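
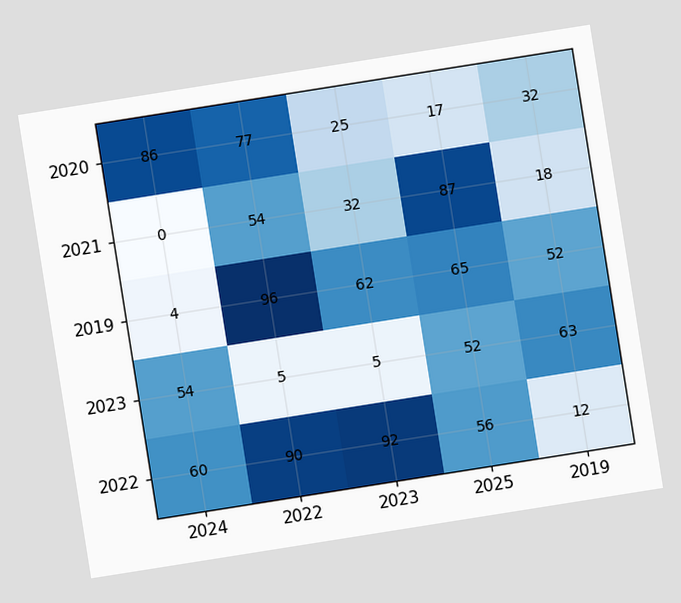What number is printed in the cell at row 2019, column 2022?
96

The chart is tilted about 9° counter-clockwise. The (2019, 2022) cell reads 96.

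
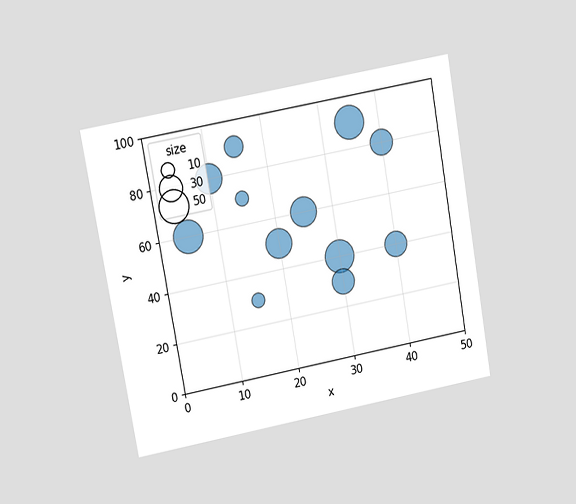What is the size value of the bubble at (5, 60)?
50

The chart is tilted about 10° counter-clockwise and viewed at a slight angle. Matching the bubble at (5, 60) against the size legend gives 50.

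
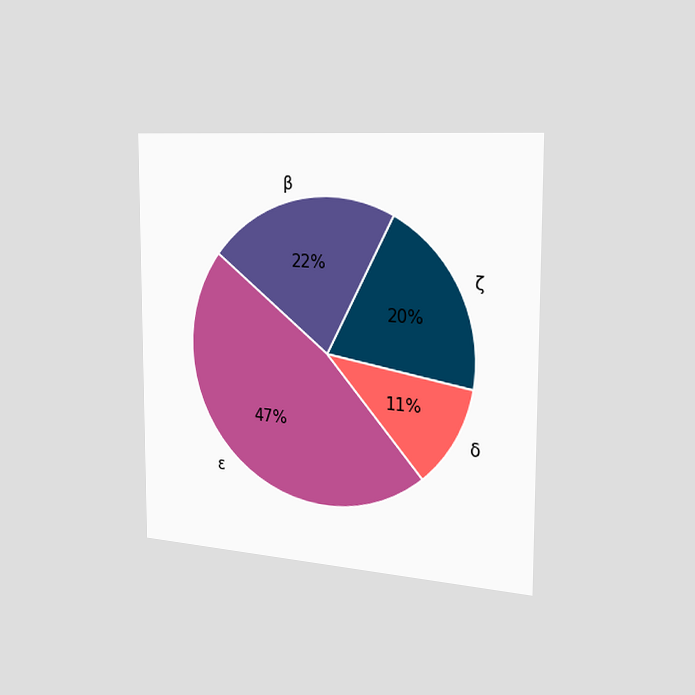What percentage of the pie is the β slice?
22%

The chart is viewed slightly from the right. The β slice takes up 22% of the pie.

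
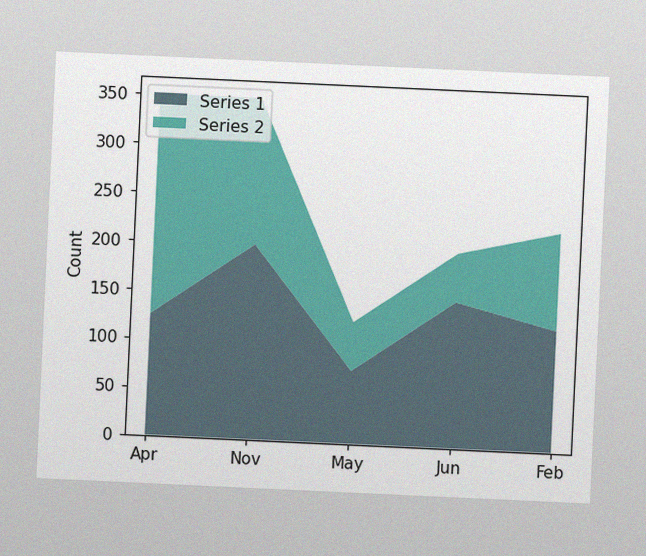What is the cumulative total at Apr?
350

The chart is tilted about 3° clockwise, with some photo noise. The stacked total at Apr reaches 350.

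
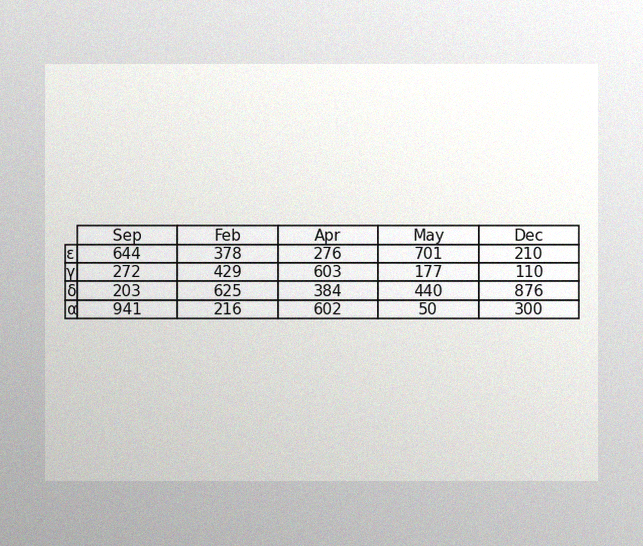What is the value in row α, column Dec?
300

The image has some photo noise and uneven lighting. The (α, Dec) cell reads 300.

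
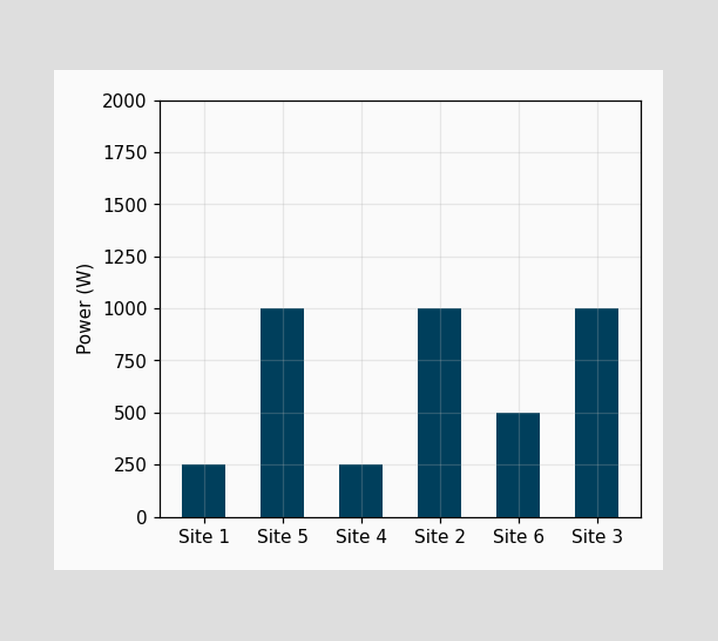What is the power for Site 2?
Reading along the chart's y-axis, the Site 2 bar reaches 1000W.

1000W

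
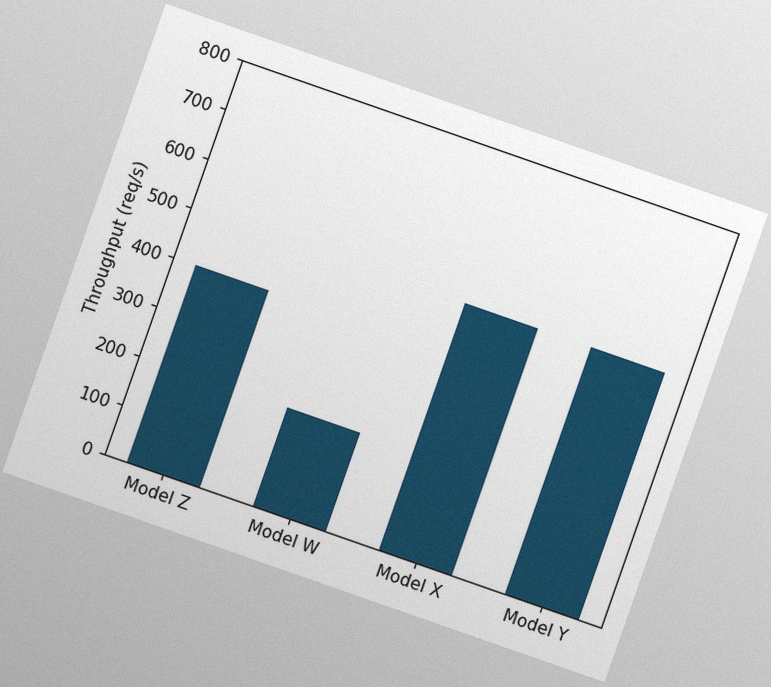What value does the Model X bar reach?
500req/s

The chart is tilted about 19° clockwise, with some photo noise. Reading along the chart's y-axis, the Model X bar reaches 500req/s.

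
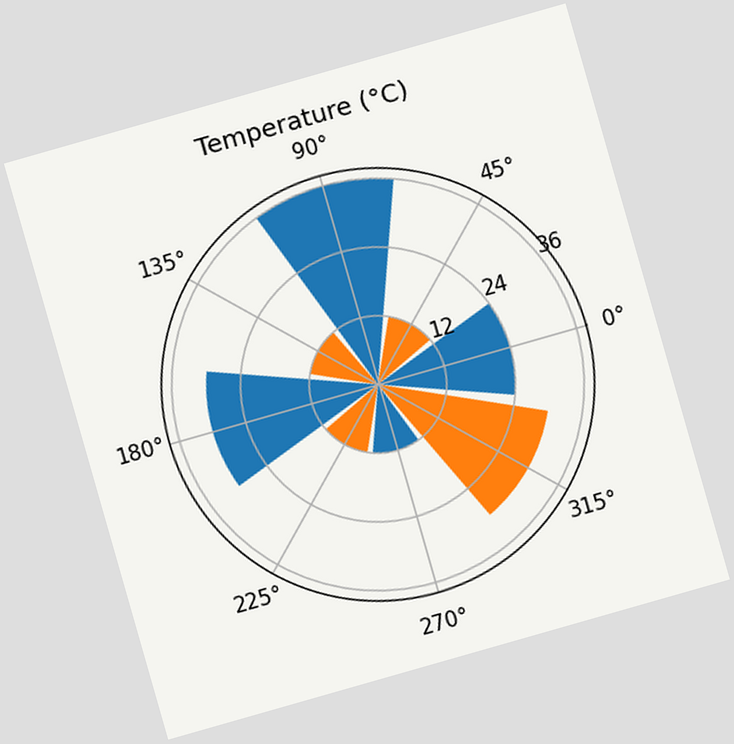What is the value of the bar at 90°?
36°C

The chart is tilted about 16° counter-clockwise. The bar at 90° reaches 36°C on the radial axis.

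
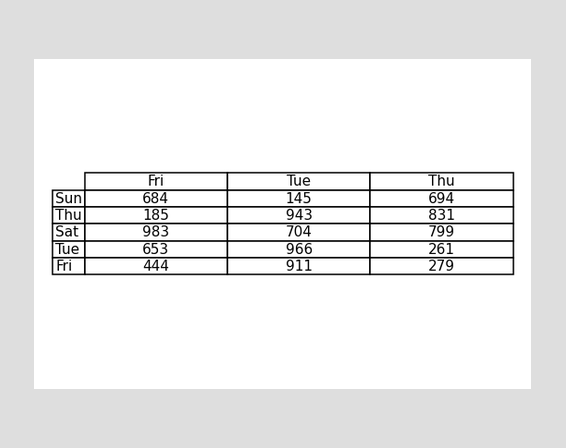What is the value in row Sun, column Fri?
The (Sun, Fri) cell reads 684.

684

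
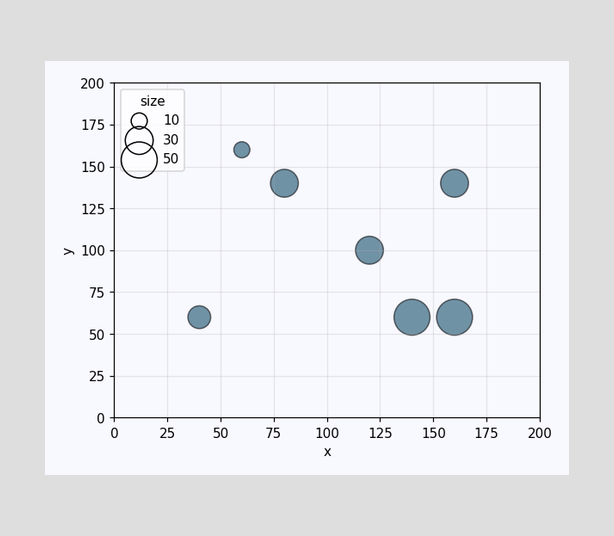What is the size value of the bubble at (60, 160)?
Matching the bubble at (60, 160) against the size legend gives 10.

10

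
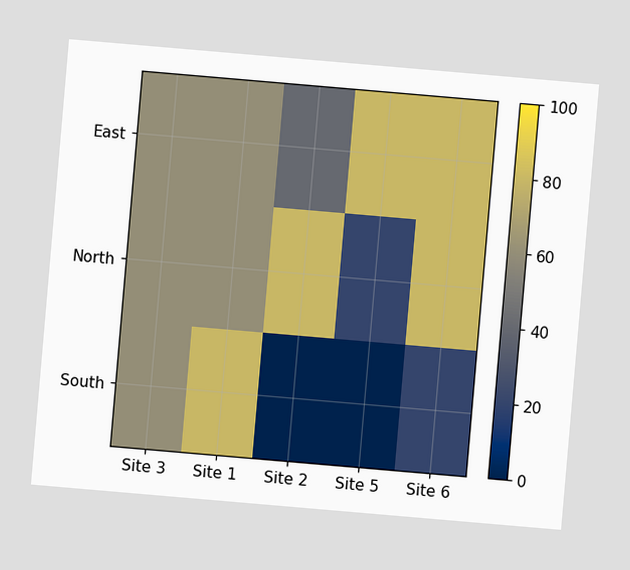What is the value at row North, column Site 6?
The chart is tilted about 5° clockwise. Matching cell (North, Site 6) against the colorbar gives 80.

80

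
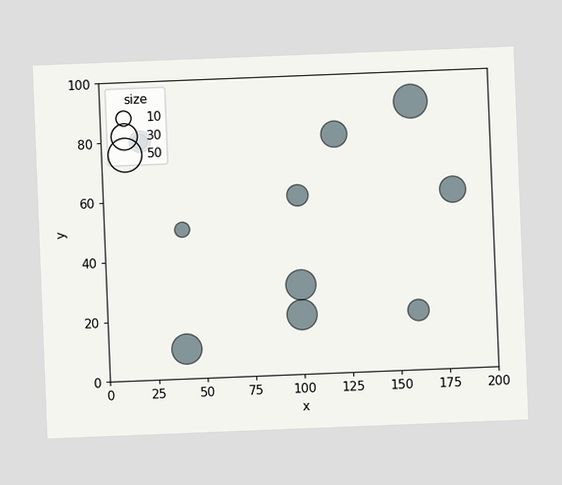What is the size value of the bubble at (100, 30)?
The chart is tilted about 2° counter-clockwise. Matching the bubble at (100, 30) against the size legend gives 40.

40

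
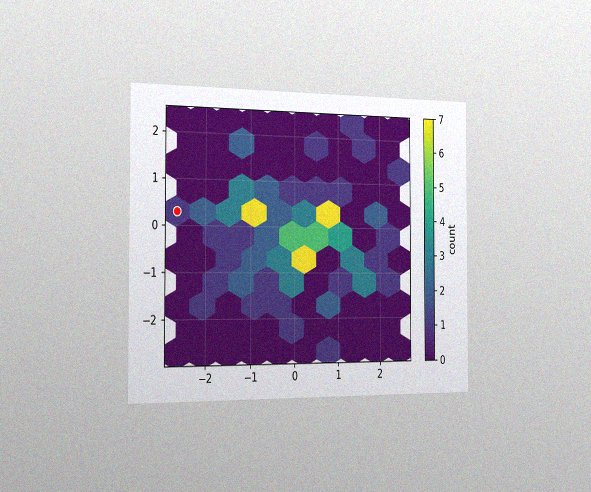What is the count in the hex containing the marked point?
1

The chart is viewed slightly from the left, with some photo noise. The marked hex reads 1 on the colorbar.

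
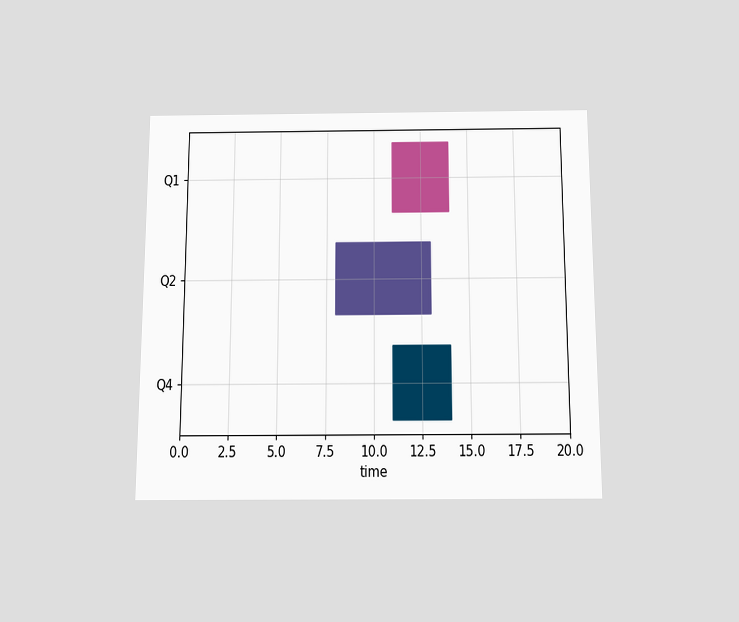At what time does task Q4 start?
The chart is viewed slightly from below. The Q4 bar begins at t=11.

11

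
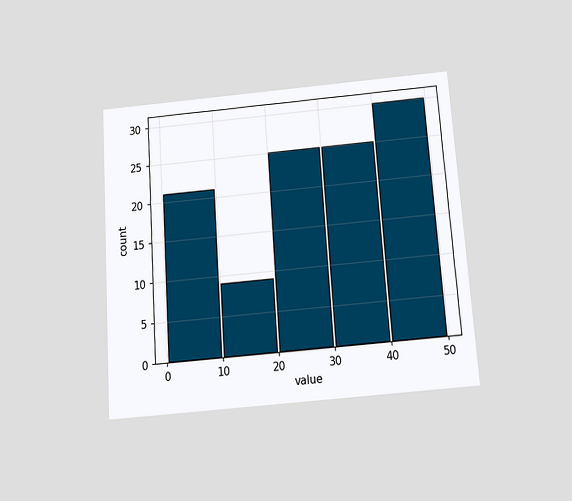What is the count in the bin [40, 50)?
The chart is tilted about 4° counter-clockwise and viewed slightly from below. The [40, 50) bin has height 30.

30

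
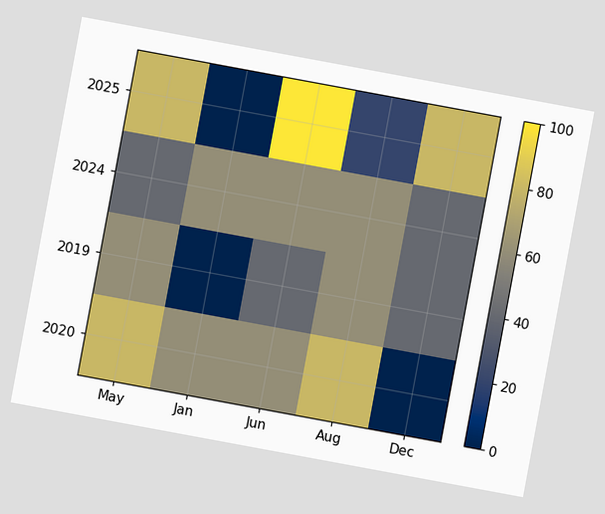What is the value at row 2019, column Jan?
0

The chart is tilted about 10° clockwise. Matching cell (2019, Jan) against the colorbar gives 0.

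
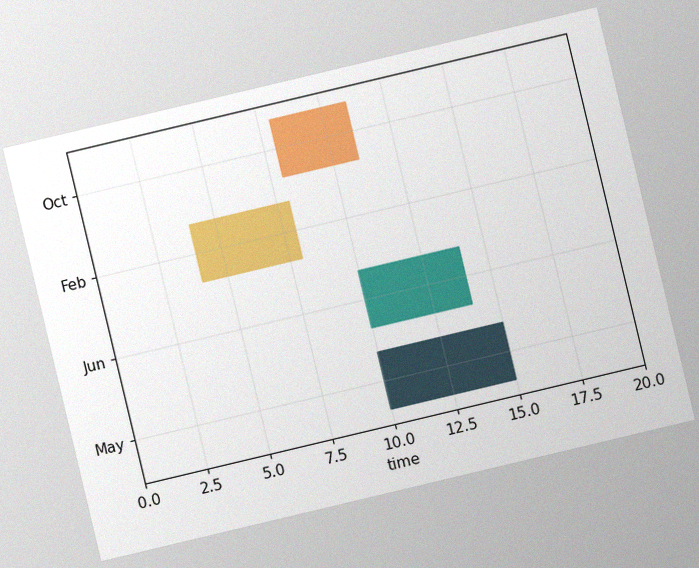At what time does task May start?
10

The chart is tilted about 13° counter-clockwise, with some photo noise. The May bar begins at t=10.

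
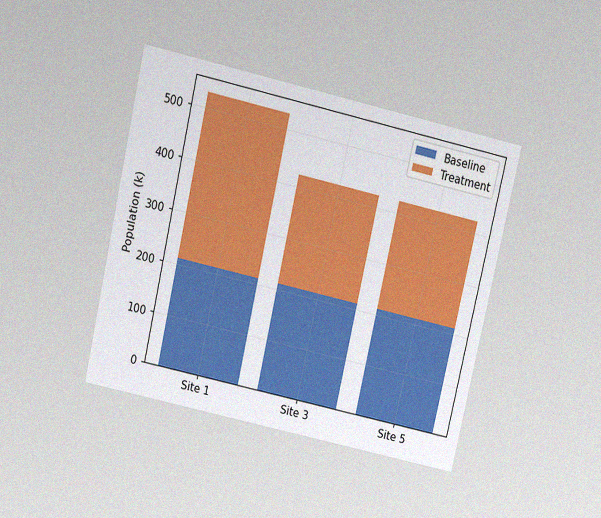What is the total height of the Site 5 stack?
The chart is tilted about 13° clockwise and viewed slightly from above, with some photo noise. The Site 5 stack's top reaches 424k on the y-axis.

424k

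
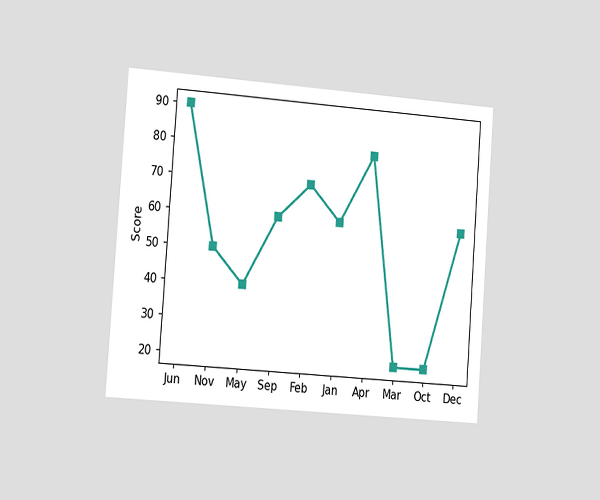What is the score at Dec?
60

The chart is tilted about 4° clockwise and viewed at a slight angle. At Dec, the line is at 60.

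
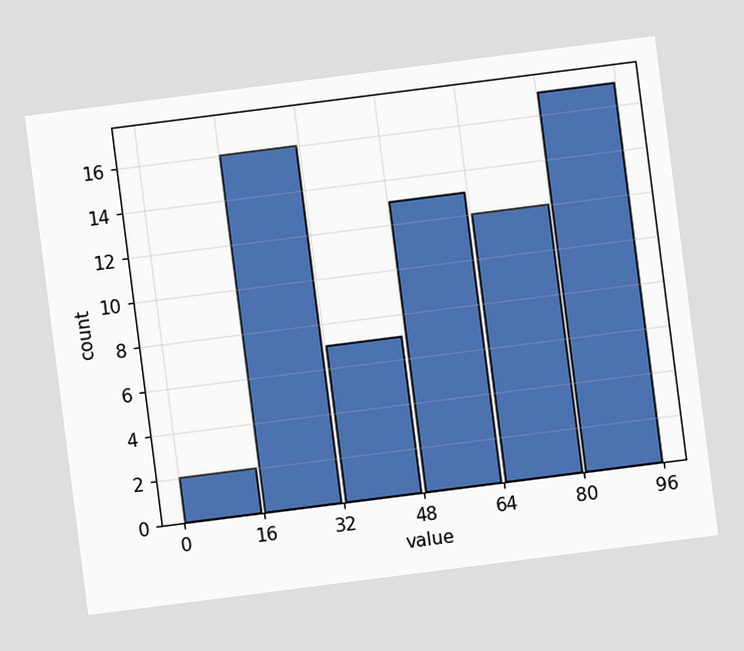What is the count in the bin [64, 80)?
12

The chart is tilted about 7° counter-clockwise. The [64, 80) bin has height 12.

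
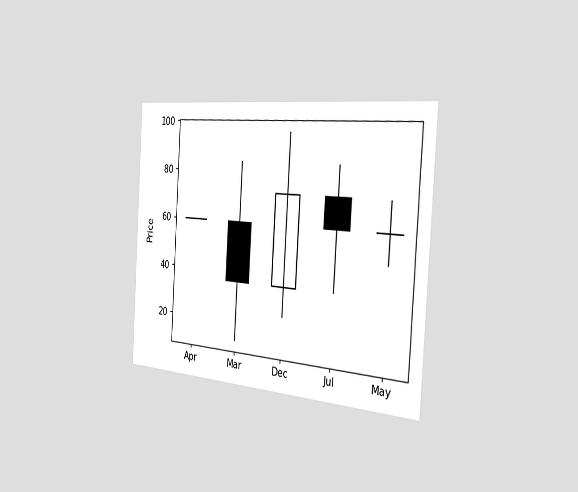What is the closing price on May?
The chart is tilted about 4° clockwise and viewed slightly from the right. The May candle closes at 60.

60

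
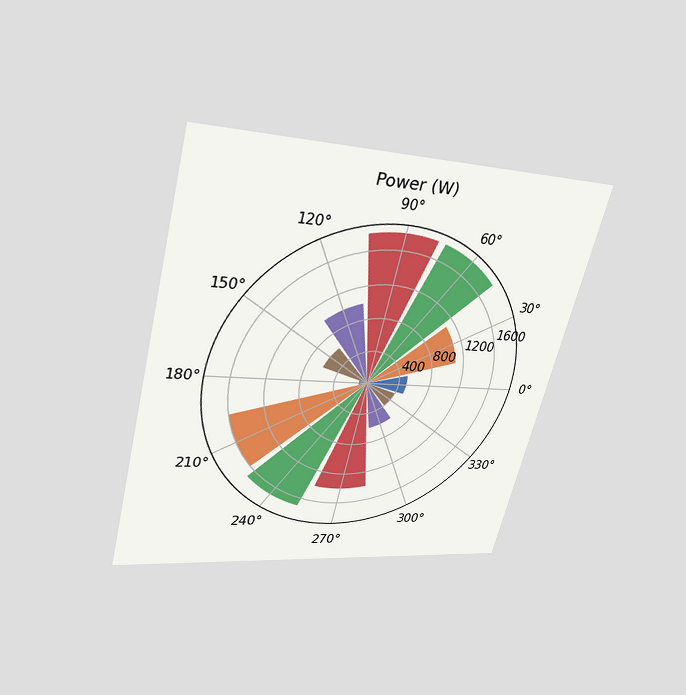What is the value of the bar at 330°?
400W

The chart is tilted about 14° clockwise and viewed slightly from above. The bar at 330° reaches 400W on the radial axis.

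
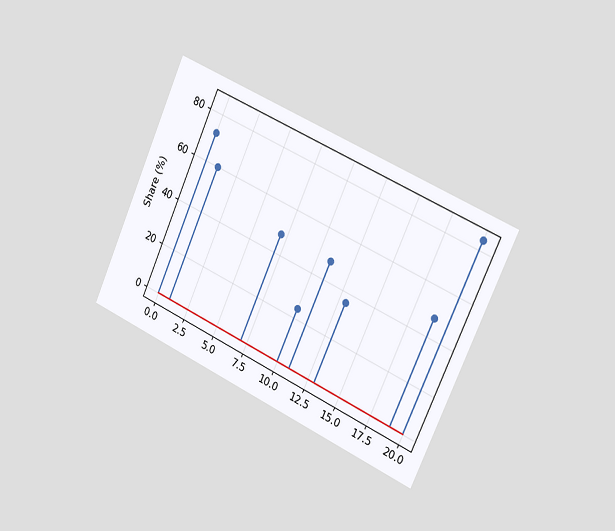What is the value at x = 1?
The chart is tilted about 24° clockwise and viewed slightly from the right. The stem at x=1 reaches 60%.

60%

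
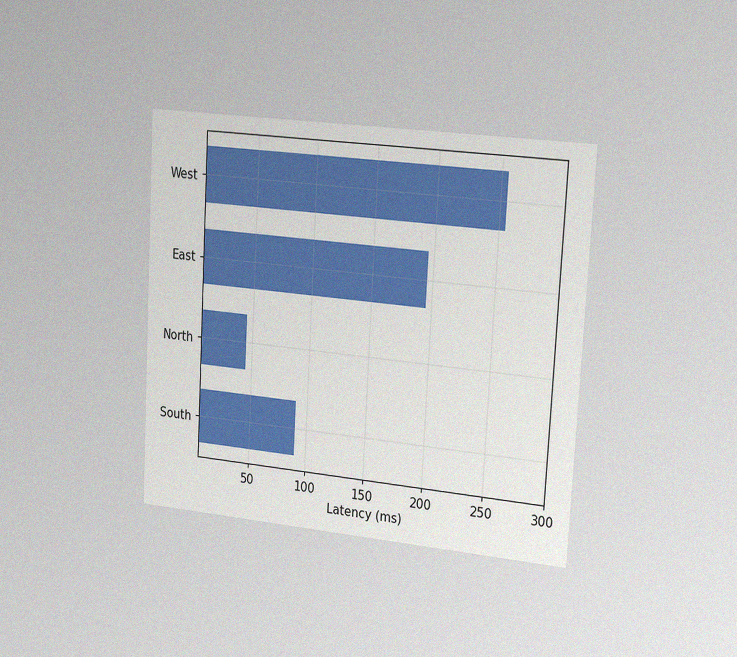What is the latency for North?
45ms

The chart is tilted about 3° clockwise and viewed slightly from the right, with some photo noise. Reading along the chart's x-axis, the North bar reaches 45ms.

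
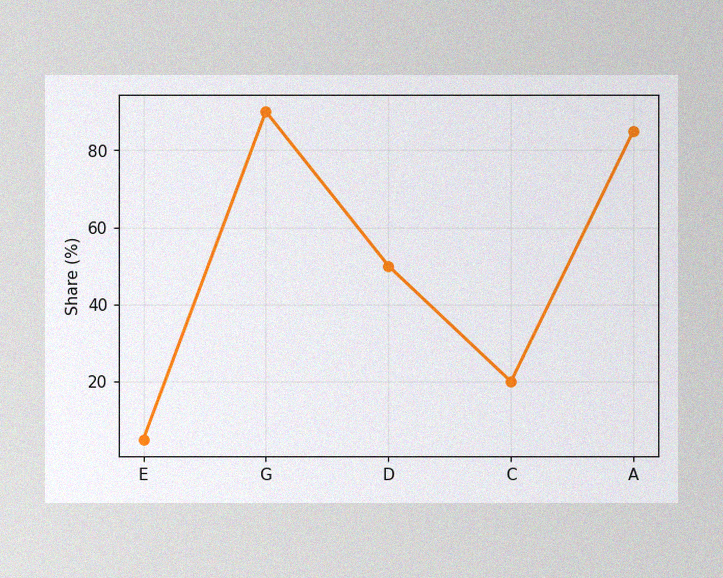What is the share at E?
The image has some photo noise and uneven lighting. At E, the line is at 5%.

5%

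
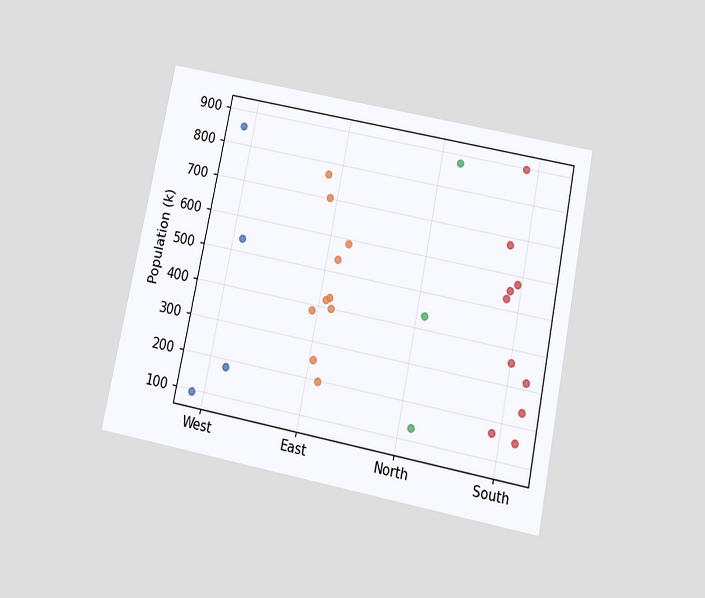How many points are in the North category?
3

The chart is tilted about 11° clockwise and viewed slightly from below. Counting the markers in the North column gives 3.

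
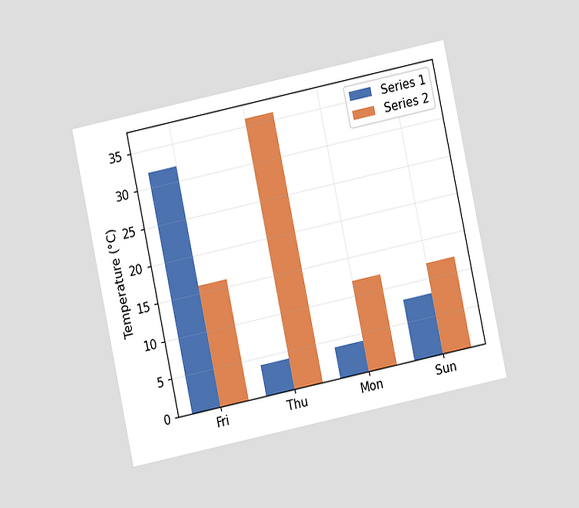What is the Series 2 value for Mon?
The chart is tilted about 12° counter-clockwise and viewed at a slight angle. The Series 2 bar at Mon reaches 12°C on the y-axis.

12°C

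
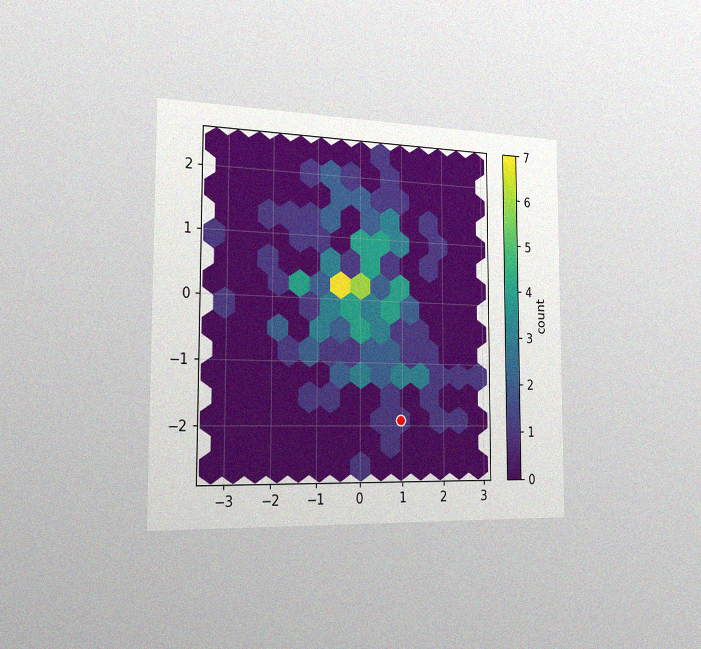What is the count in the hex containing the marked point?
1

The chart is viewed slightly from the left, with some photo noise. The marked hex reads 1 on the colorbar.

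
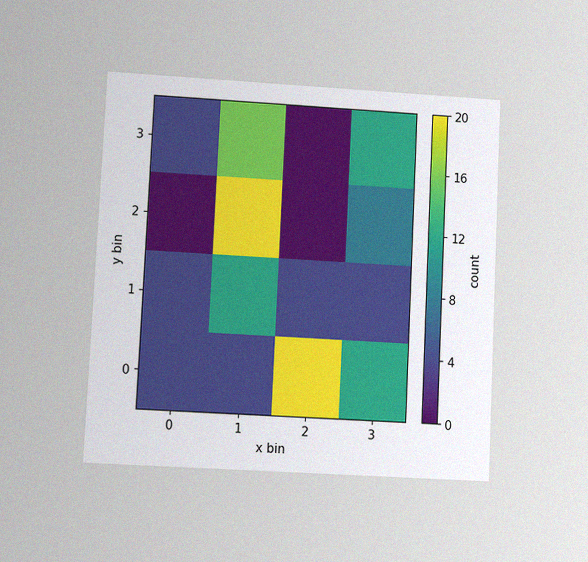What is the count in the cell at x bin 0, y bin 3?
The chart is tilted about 3° clockwise and viewed at a slight angle, with some photo noise. Matching the cell (0, 3) against the colorbar gives 4.

4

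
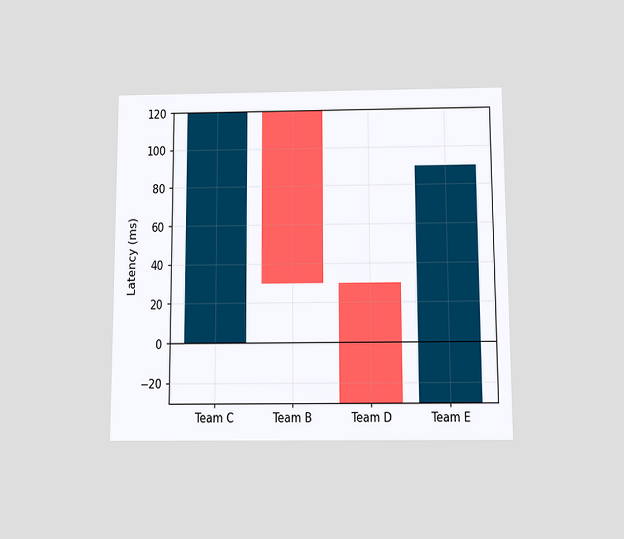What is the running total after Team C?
120ms

The chart is viewed slightly from below. After Team C the running total reaches 120ms.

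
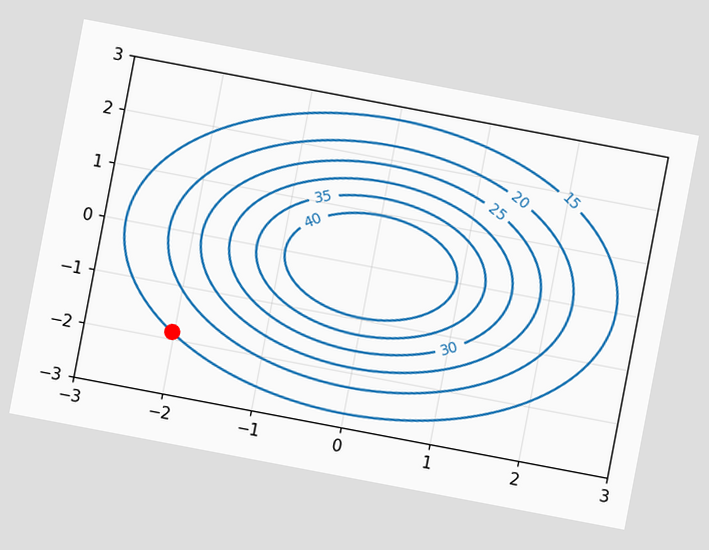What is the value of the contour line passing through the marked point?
15

The chart is tilted about 11° clockwise. The marked point sits on the contour labelled 15.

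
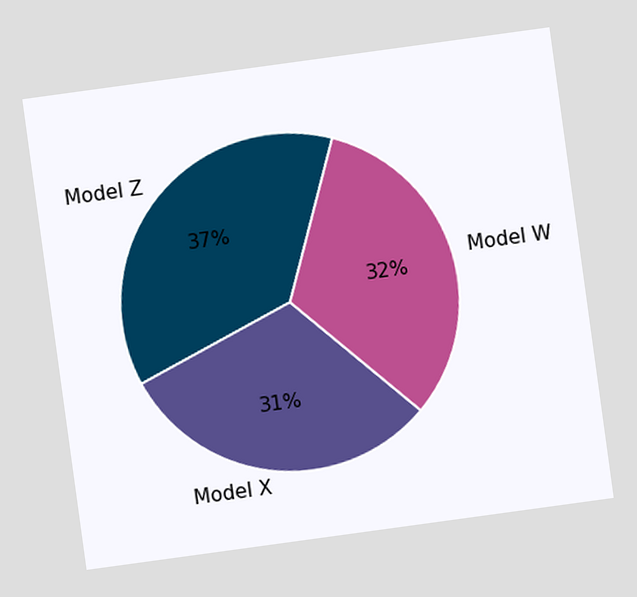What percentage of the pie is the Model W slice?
32%

The chart is tilted about 8° counter-clockwise. The Model W slice takes up 32% of the pie.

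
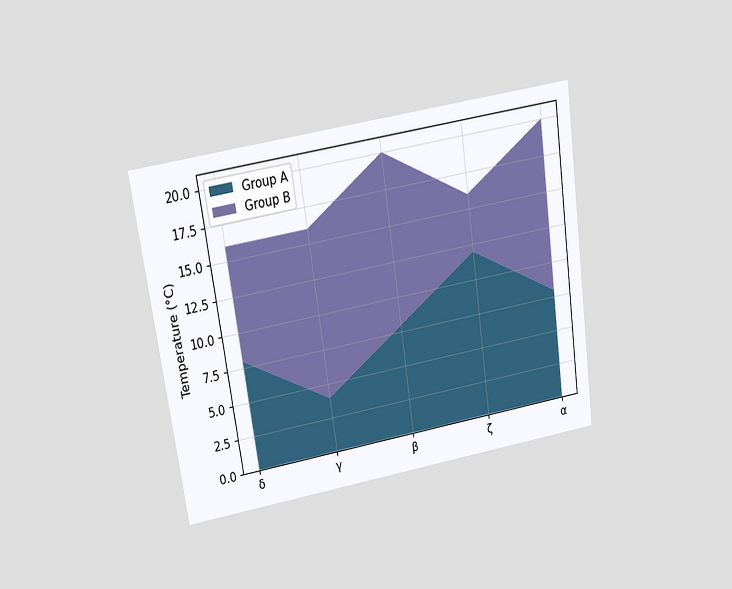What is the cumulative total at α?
The chart is tilted about 8° counter-clockwise and viewed slightly from above. The stacked total at α reaches 20°C.

20°C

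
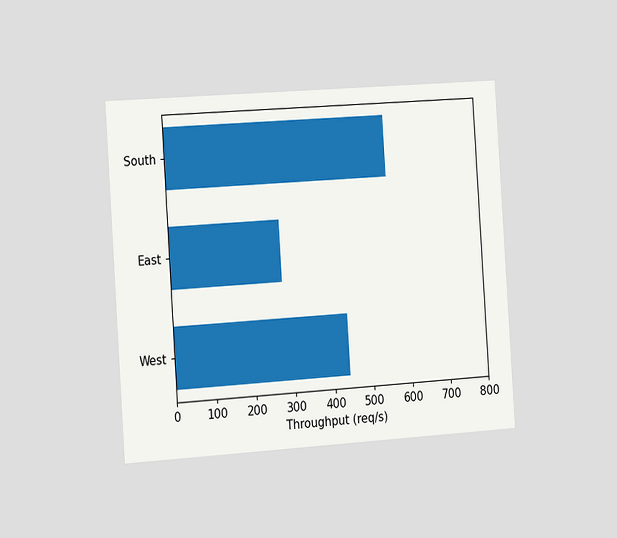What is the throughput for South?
The chart is tilted about 4° counter-clockwise and viewed slightly from the left. Reading along the chart's x-axis, the South bar reaches 560req/s.

560req/s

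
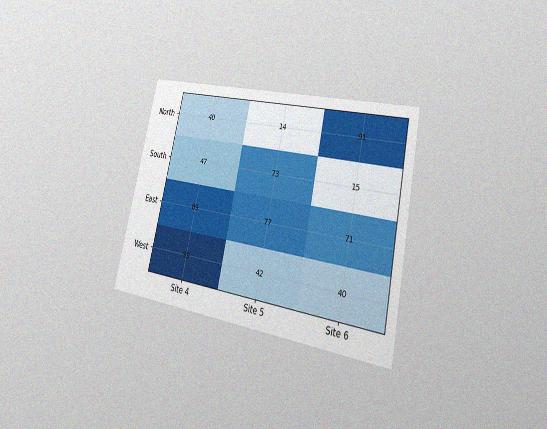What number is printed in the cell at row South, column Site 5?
The chart is tilted about 12° clockwise and viewed slightly from the right, with some photo noise. The (South, Site 5) cell reads 73.

73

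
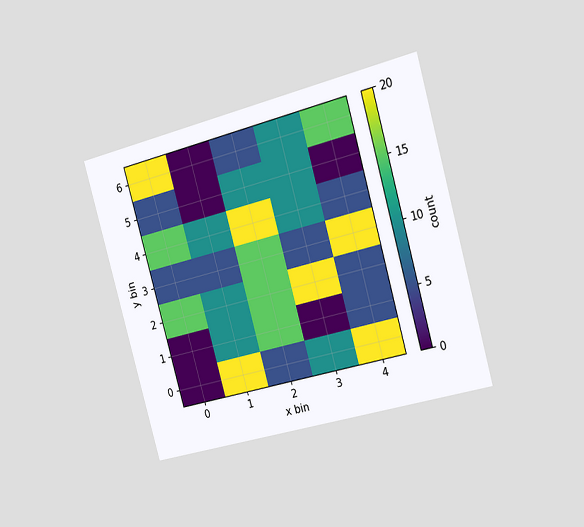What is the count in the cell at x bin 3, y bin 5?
The chart is tilted about 16° counter-clockwise and viewed slightly from the right. Matching the cell (3, 5) against the colorbar gives 10.

10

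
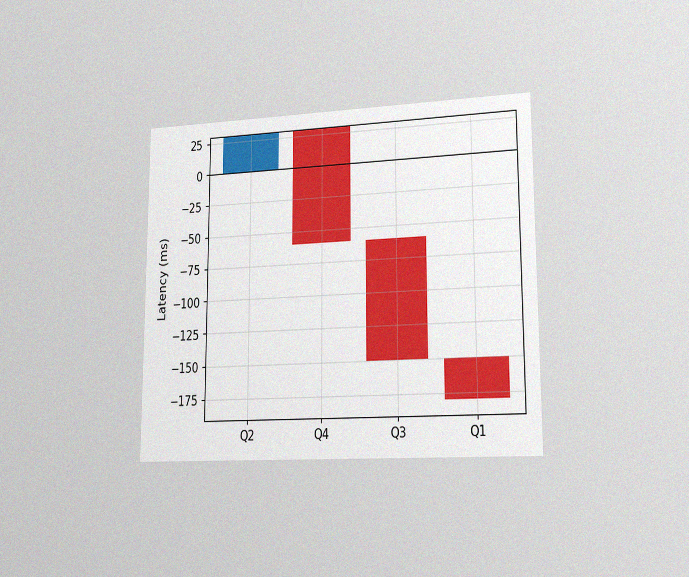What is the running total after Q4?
The chart is viewed slightly from the right, with some photo noise. After Q4 the running total reaches -60ms.

-60ms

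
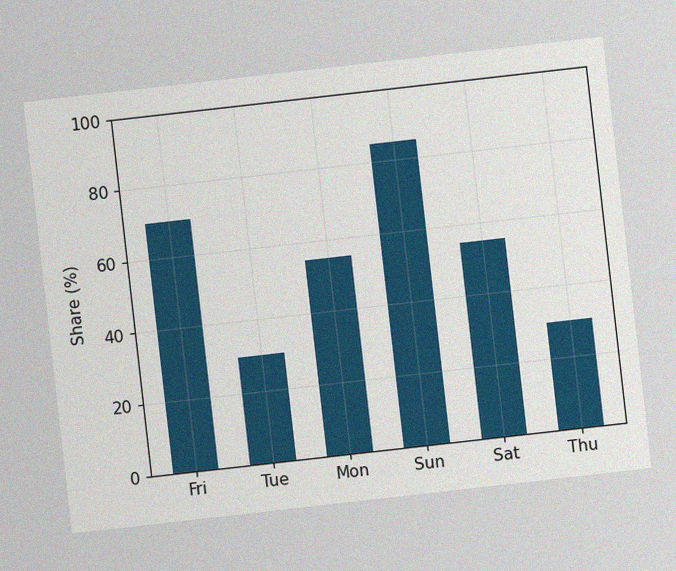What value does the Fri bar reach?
The chart is tilted about 6° counter-clockwise, with some photo noise. Reading along the chart's y-axis, the Fri bar reaches 70%.

70%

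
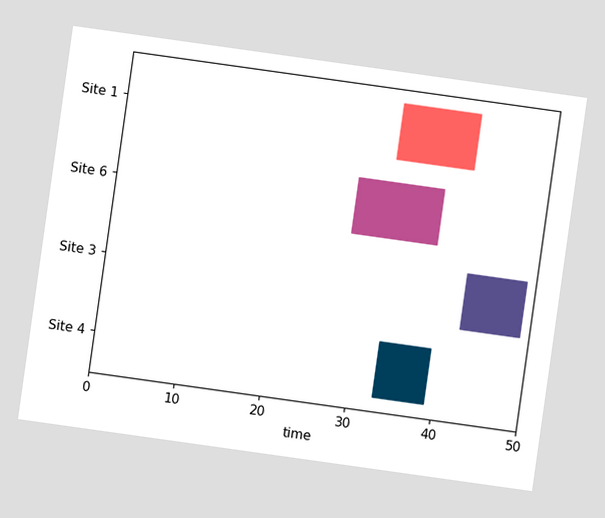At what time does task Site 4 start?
33

The chart is tilted about 8° clockwise. The Site 4 bar begins at t=33.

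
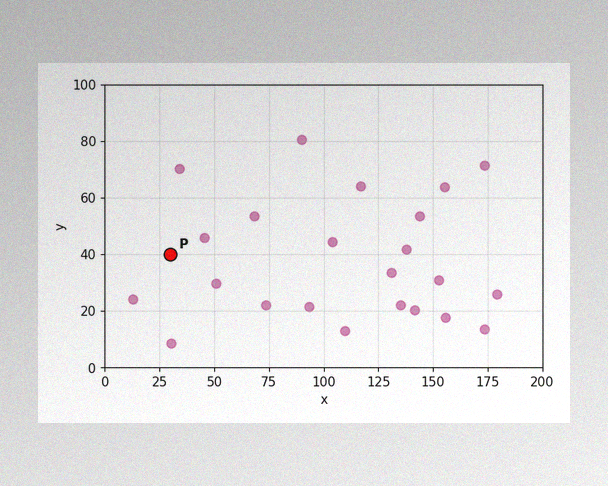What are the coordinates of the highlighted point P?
The image has some photo noise and uneven lighting. Following the gridlines from P to each axis, P sits at (30, 40).

(30, 40)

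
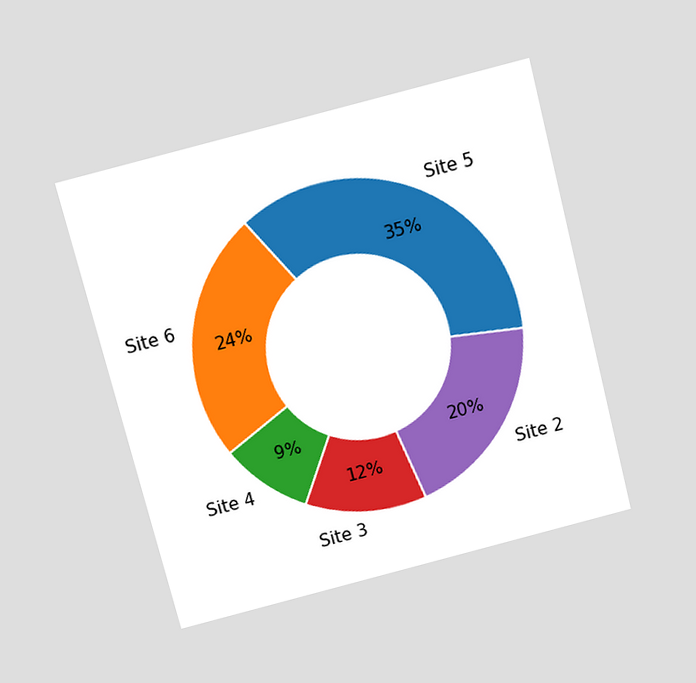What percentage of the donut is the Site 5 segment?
The chart is tilted about 14° counter-clockwise and viewed slightly from above. The Site 5 segment takes up 35% of the ring.

35%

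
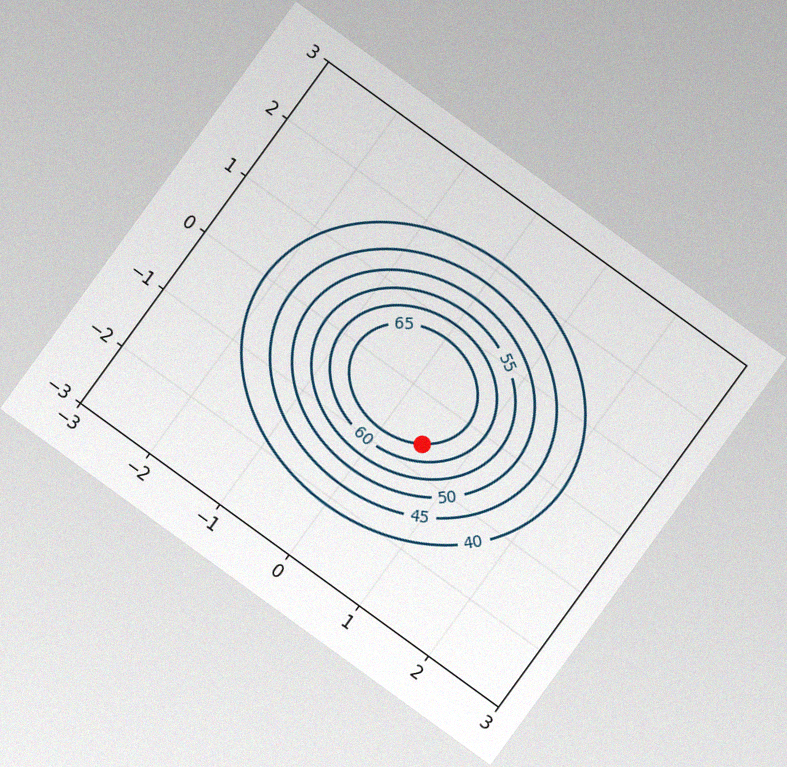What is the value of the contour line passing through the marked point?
65

The chart is tilted about 36° clockwise, with some photo noise. The marked point sits on the contour labelled 65.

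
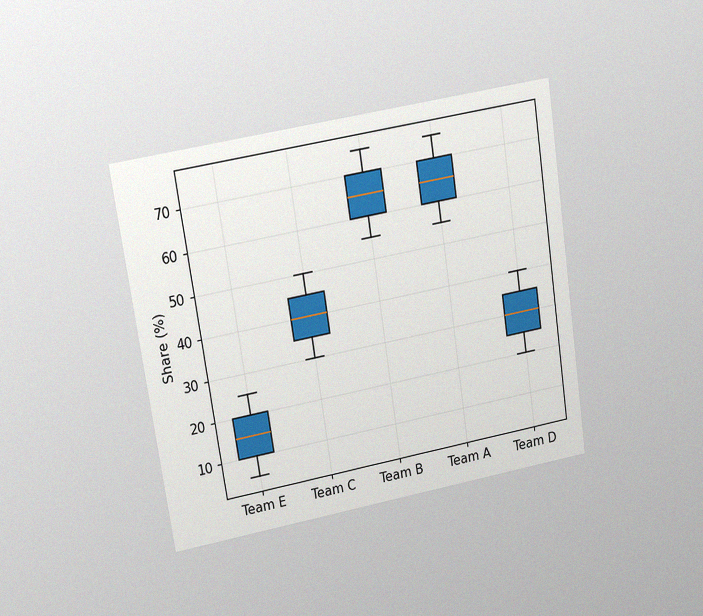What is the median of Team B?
65%

The chart is tilted about 9° counter-clockwise and viewed at a slight angle, with some photo noise. The median line in the Team B box sits at 65%.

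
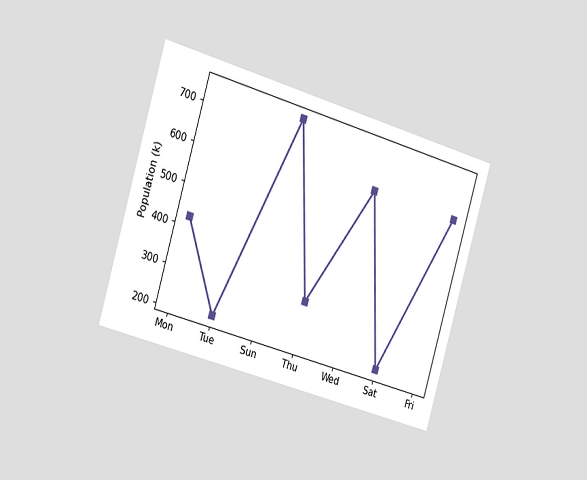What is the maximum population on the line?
742k

The chart is tilted about 16° clockwise and viewed slightly from the left. The highest point is at Sun, and reading across to the y-axis gives 742k.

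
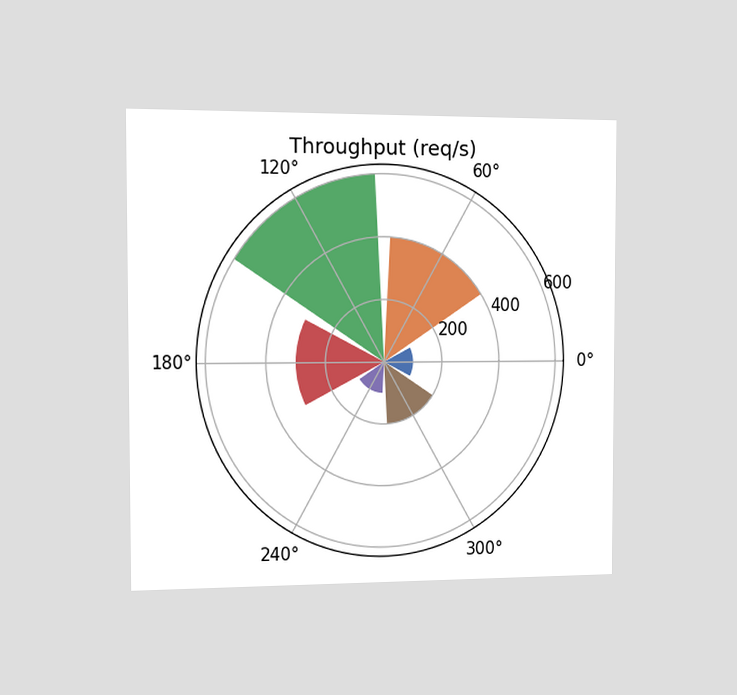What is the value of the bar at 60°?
The chart is viewed slightly from the left. The bar at 60° reaches 400req/s on the radial axis.

400req/s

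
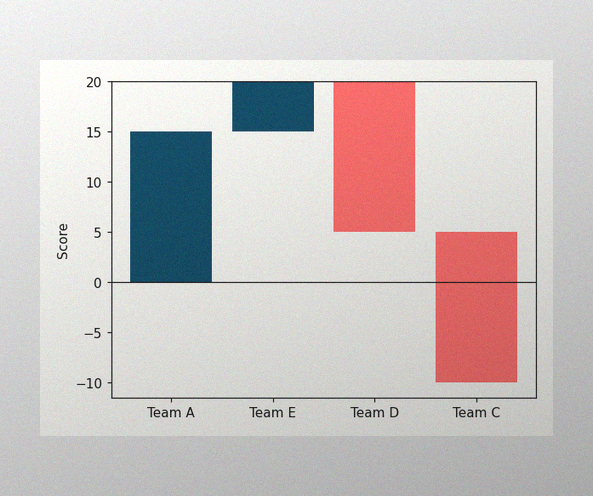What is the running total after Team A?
15

The image has some photo noise and uneven lighting. After Team A the running total reaches 15.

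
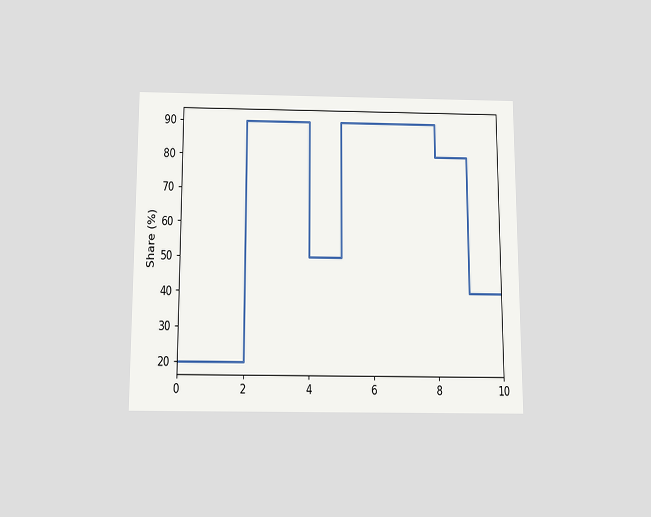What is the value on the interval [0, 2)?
20%

The chart is viewed slightly from below. On [0, 2) the step sits at 20%.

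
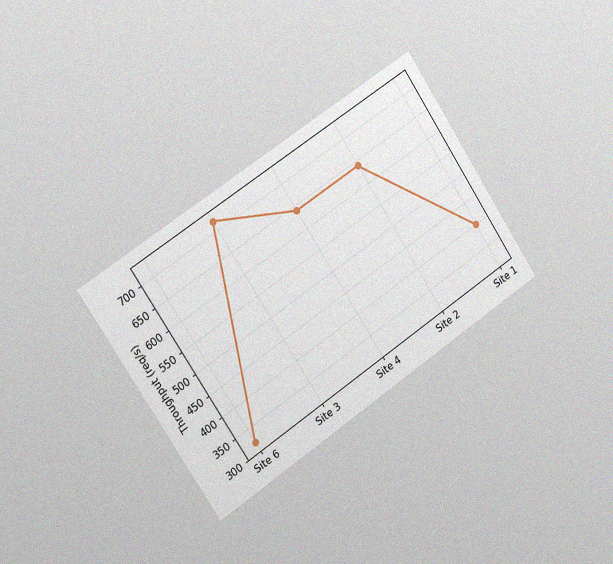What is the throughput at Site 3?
The chart is tilted about 34° counter-clockwise and viewed slightly from the left, with some photo noise. At Site 3, the line is at 720req/s.

720req/s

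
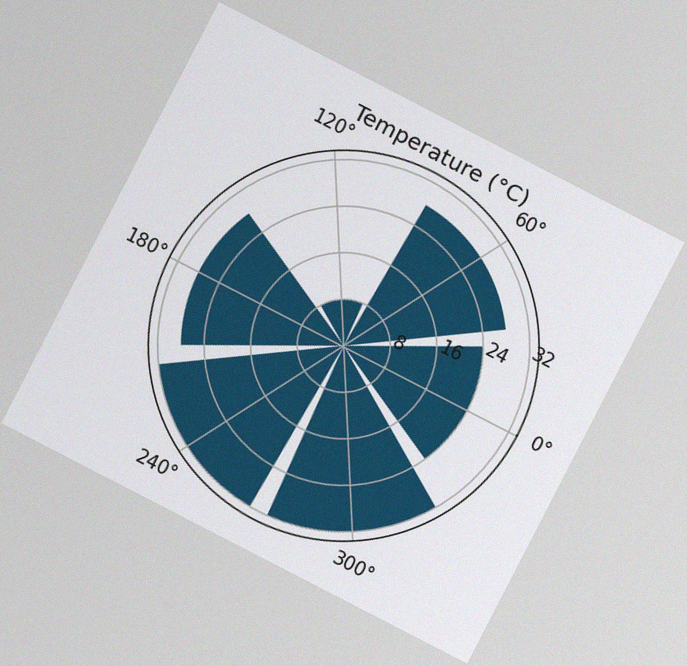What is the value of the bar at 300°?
The chart is tilted about 27° clockwise, with some photo noise. The bar at 300° reaches 32°C on the radial axis.

32°C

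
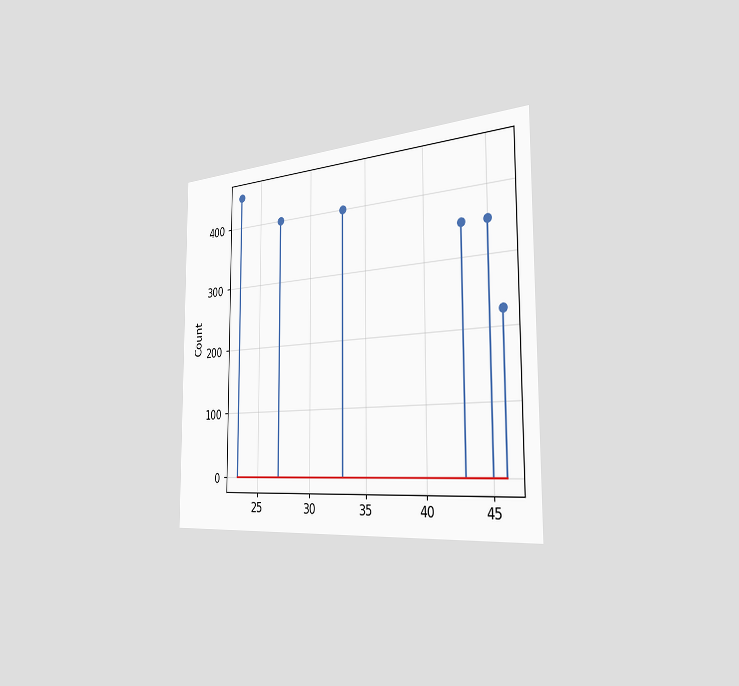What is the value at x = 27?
The chart is viewed slightly from the right. The stem at x=27 reaches 400.

400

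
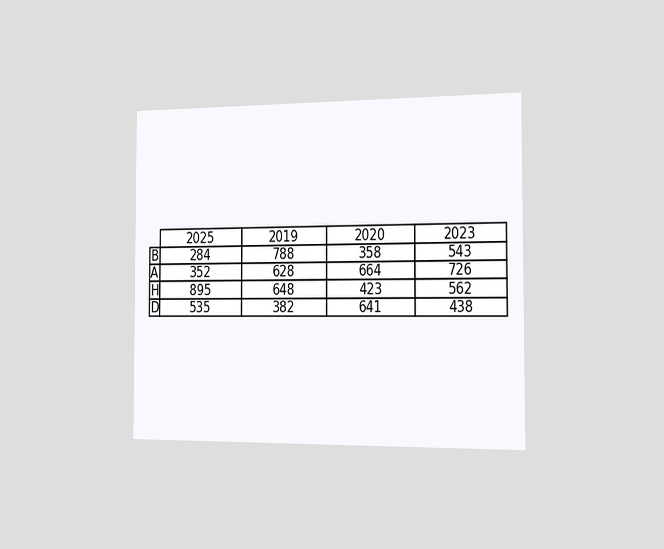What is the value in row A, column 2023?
726

The chart is viewed slightly from the right. The (A, 2023) cell reads 726.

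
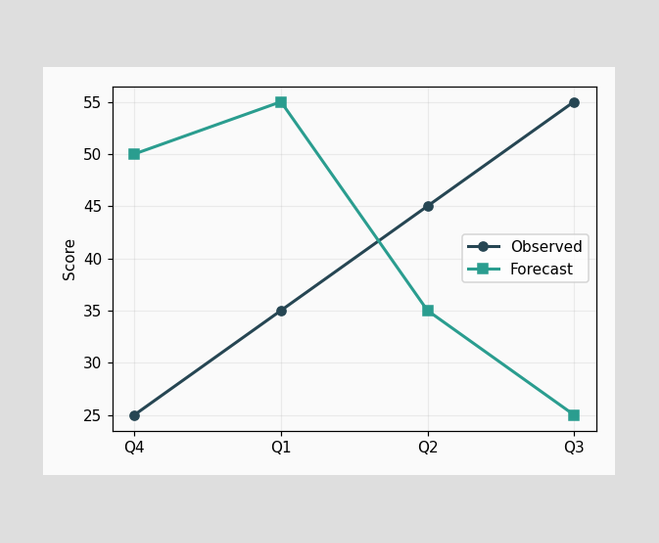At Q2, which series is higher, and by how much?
Observed, by 10

At Q2, Observed sits above the other line by 10.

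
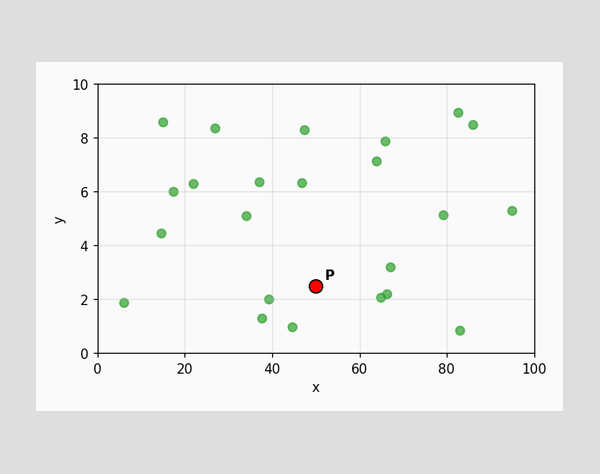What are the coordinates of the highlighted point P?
(50, 2.5)

Following the gridlines from P to each axis, P sits at (50, 2.5).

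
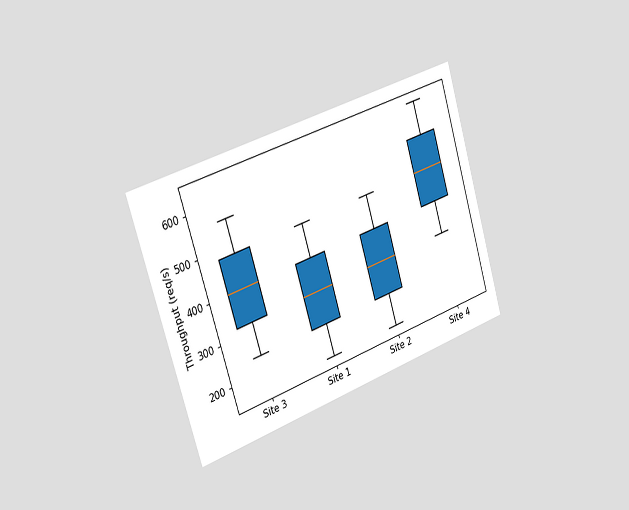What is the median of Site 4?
480req/s

The chart is tilted about 18° counter-clockwise and viewed slightly from the left. The median line in the Site 4 box sits at 480req/s.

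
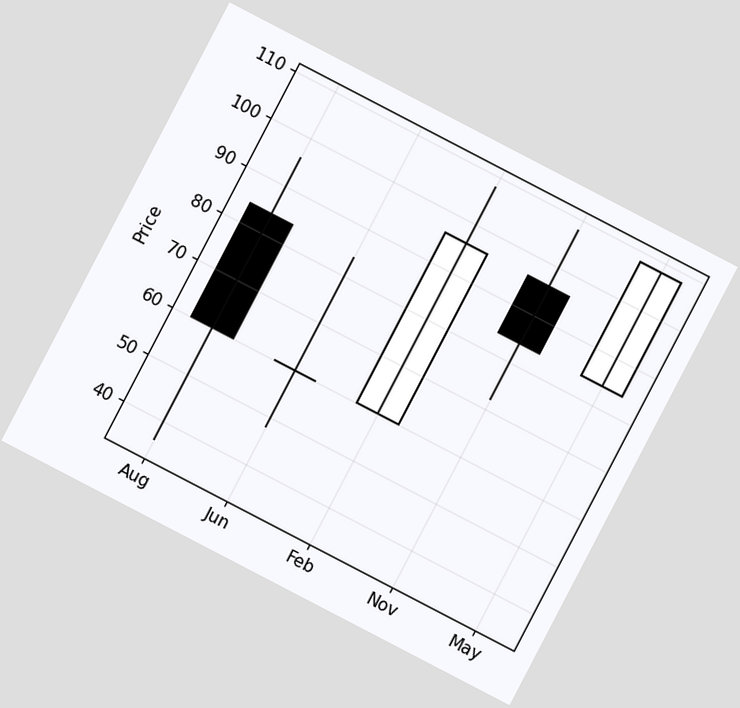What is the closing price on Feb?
The chart is tilted about 28° clockwise. The Feb candle closes at 96.

96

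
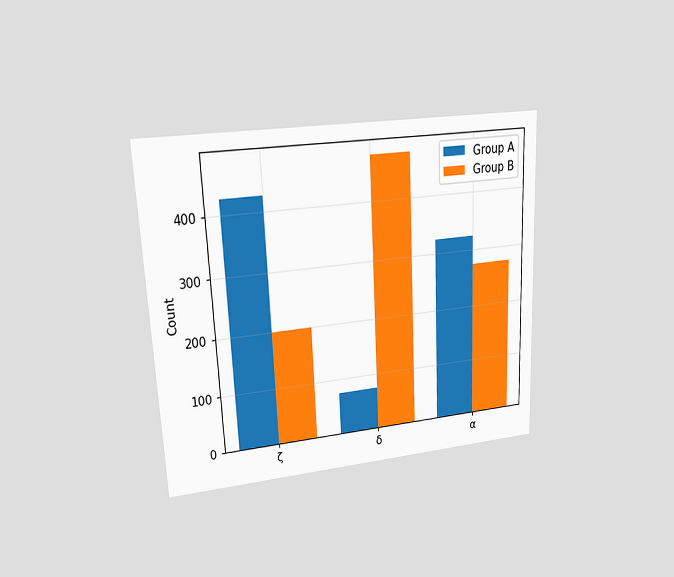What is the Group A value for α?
The chart is tilted about 3° counter-clockwise and viewed at a slight angle. The Group A bar at α reaches 325 on the y-axis.

325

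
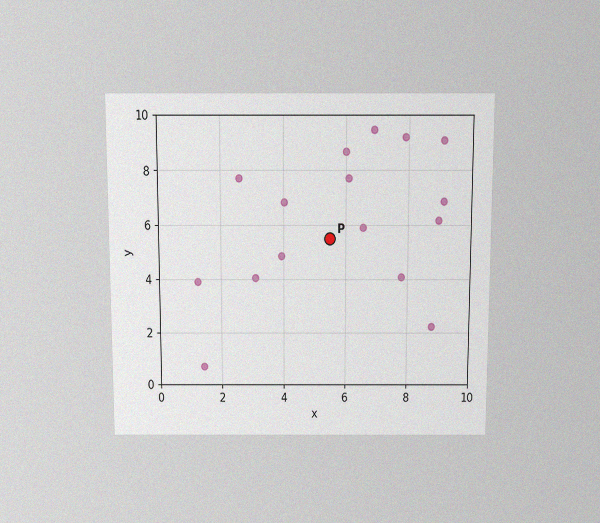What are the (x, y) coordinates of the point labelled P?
The chart is viewed slightly from above, with some photo noise. Following the gridlines from P to each axis, P sits at (5.5, 5.5).

(5.5, 5.5)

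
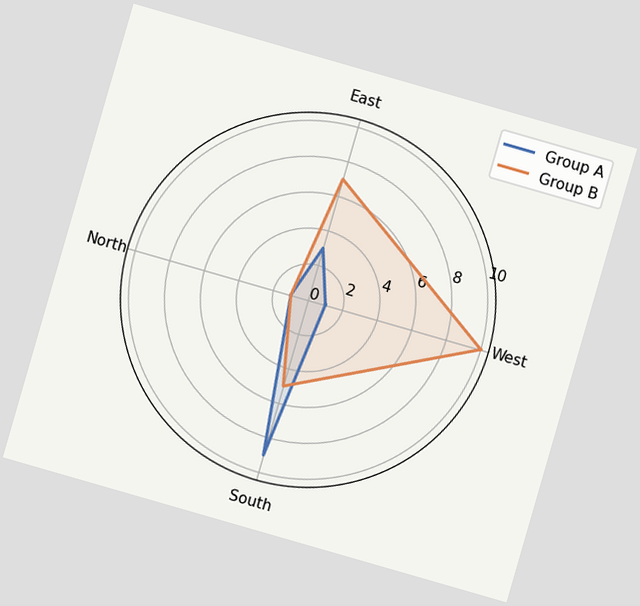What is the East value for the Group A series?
The chart is tilted about 16° clockwise. On the East axis, Group A reaches 3.

3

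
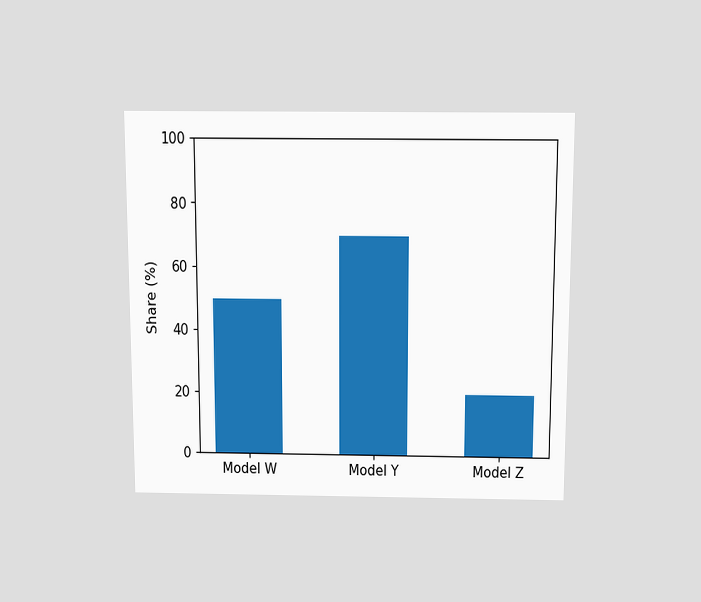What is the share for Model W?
The chart is viewed slightly from above. Reading along the chart's y-axis, the Model W bar reaches 50%.

50%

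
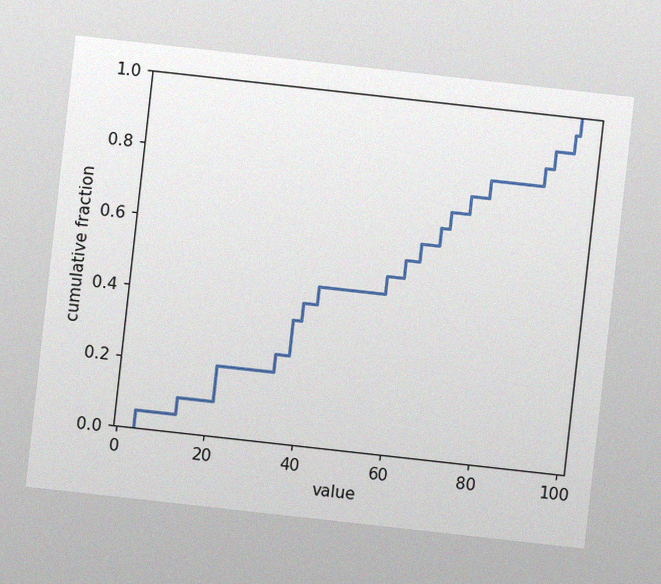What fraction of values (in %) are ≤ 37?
35%

The chart is tilted about 6° clockwise, with some photo noise. At x=37 the ECDF step is at 35%.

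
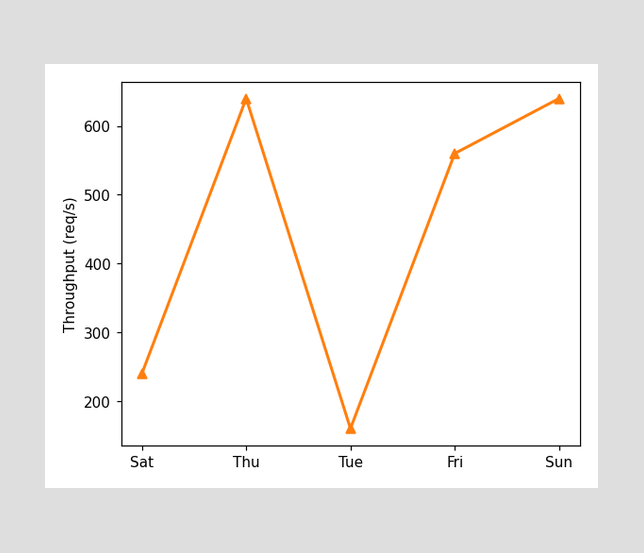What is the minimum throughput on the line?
160req/s

The lowest point is at Tue, and reading across to the y-axis gives 160req/s.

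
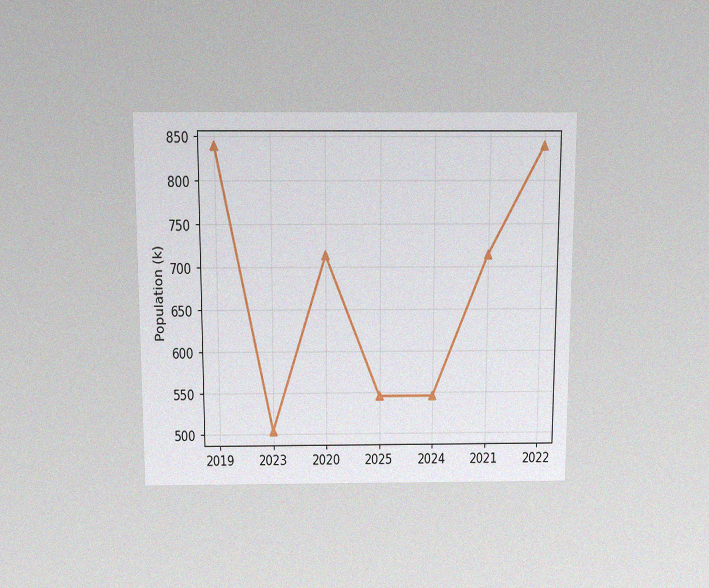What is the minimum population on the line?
504k

The chart is viewed slightly from above, with some photo noise. The lowest point is at 2023, and reading across to the y-axis gives 504k.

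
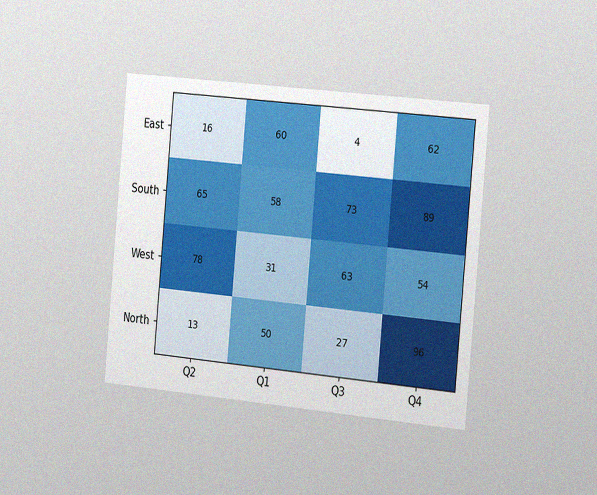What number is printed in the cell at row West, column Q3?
The chart is tilted about 5° clockwise and viewed slightly from the right, with some photo noise. The (West, Q3) cell reads 63.

63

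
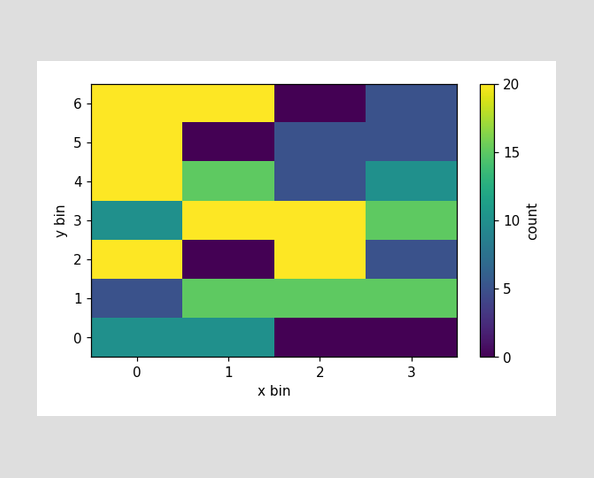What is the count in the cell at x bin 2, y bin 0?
Matching the cell (2, 0) against the colorbar gives 0.

0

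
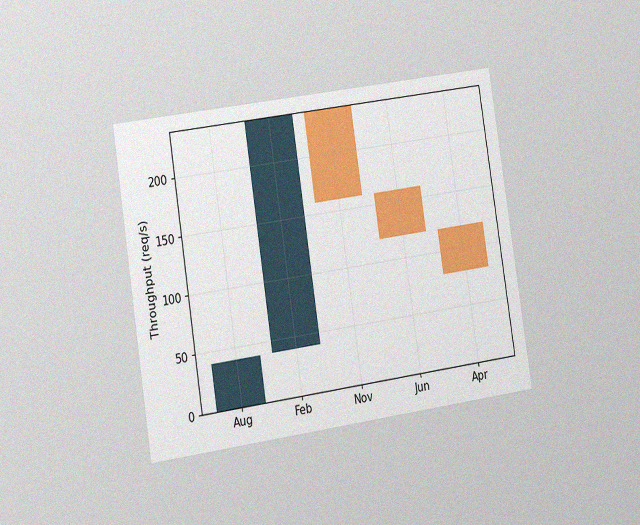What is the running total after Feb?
240req/s

The chart is tilted about 9° counter-clockwise and viewed slightly from the left, with some photo noise. After Feb the running total reaches 240req/s.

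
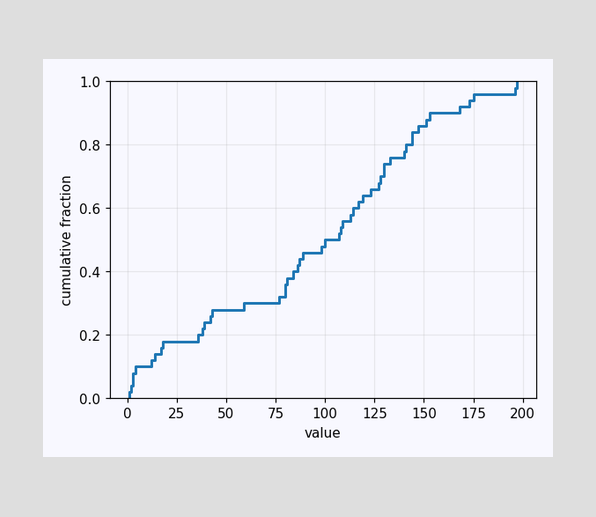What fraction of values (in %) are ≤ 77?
32%

At x=77 the ECDF step is at 32%.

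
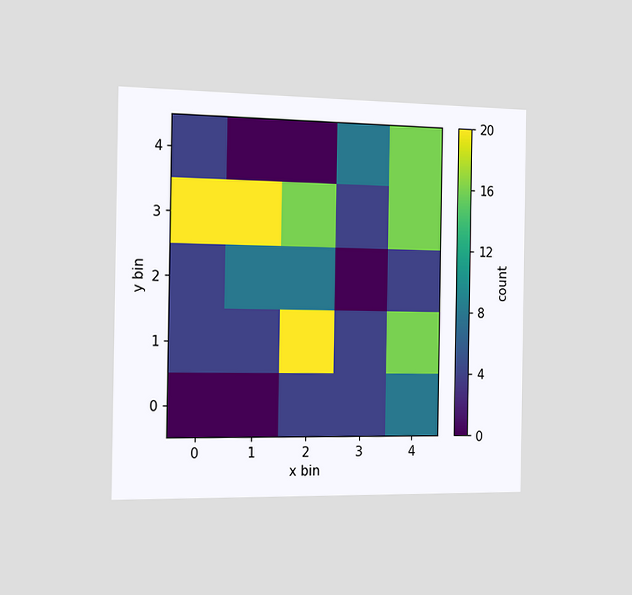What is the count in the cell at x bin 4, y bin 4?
16

The chart is viewed slightly from the left. Matching the cell (4, 4) against the colorbar gives 16.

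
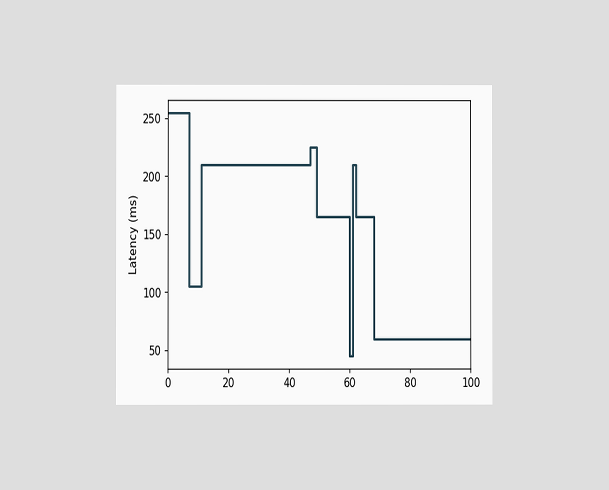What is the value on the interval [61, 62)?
210ms

The chart is viewed at a slight angle. On [61, 62) the step sits at 210ms.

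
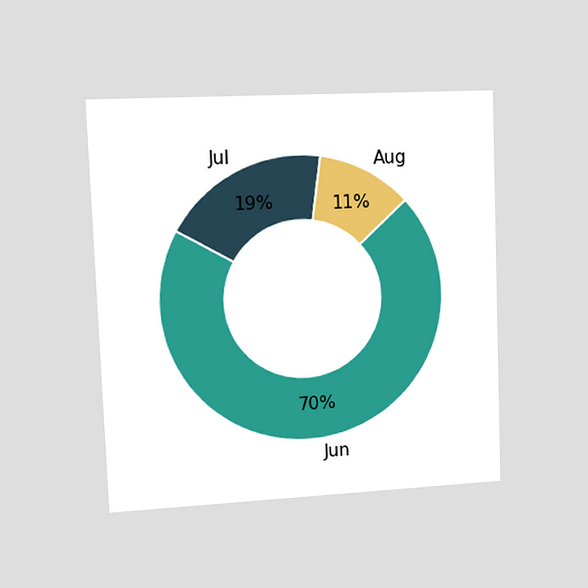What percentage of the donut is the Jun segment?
70%

The chart is tilted about 2° counter-clockwise and viewed slightly from the left. The Jun segment takes up 70% of the ring.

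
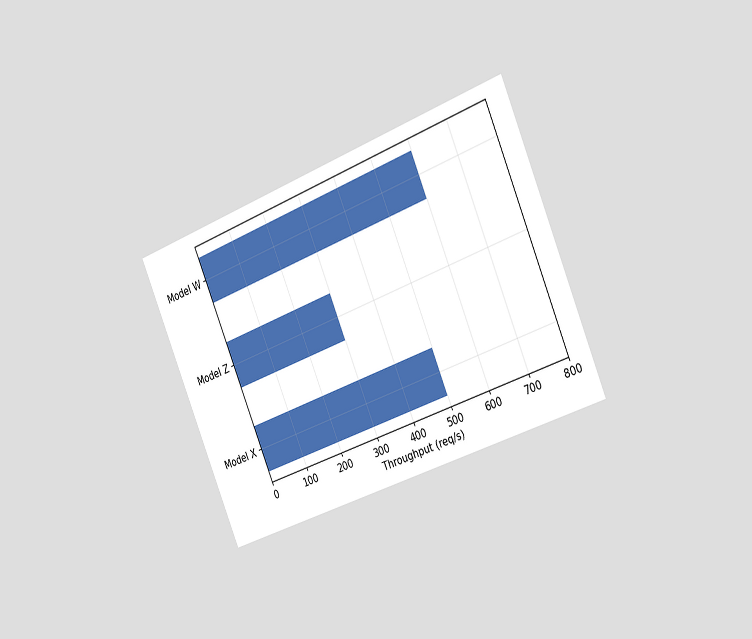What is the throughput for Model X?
500req/s

The chart is tilted about 23° counter-clockwise and viewed slightly from the right. Reading along the chart's x-axis, the Model X bar reaches 500req/s.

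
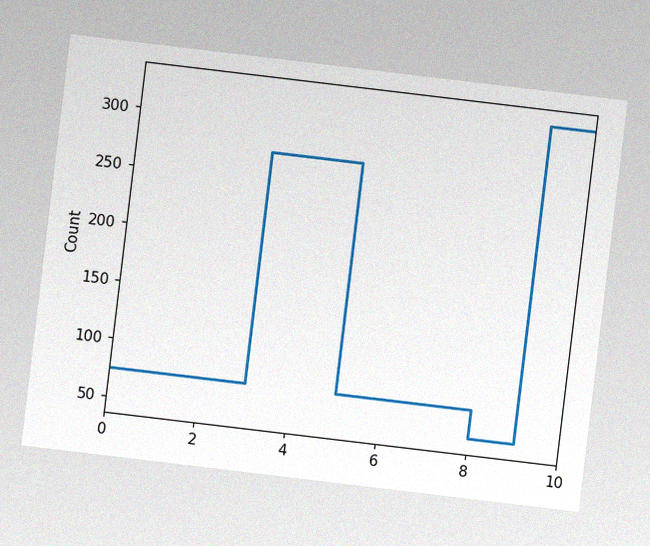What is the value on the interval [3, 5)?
275

The chart is tilted about 7° clockwise, with some photo noise. On [3, 5) the step sits at 275.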